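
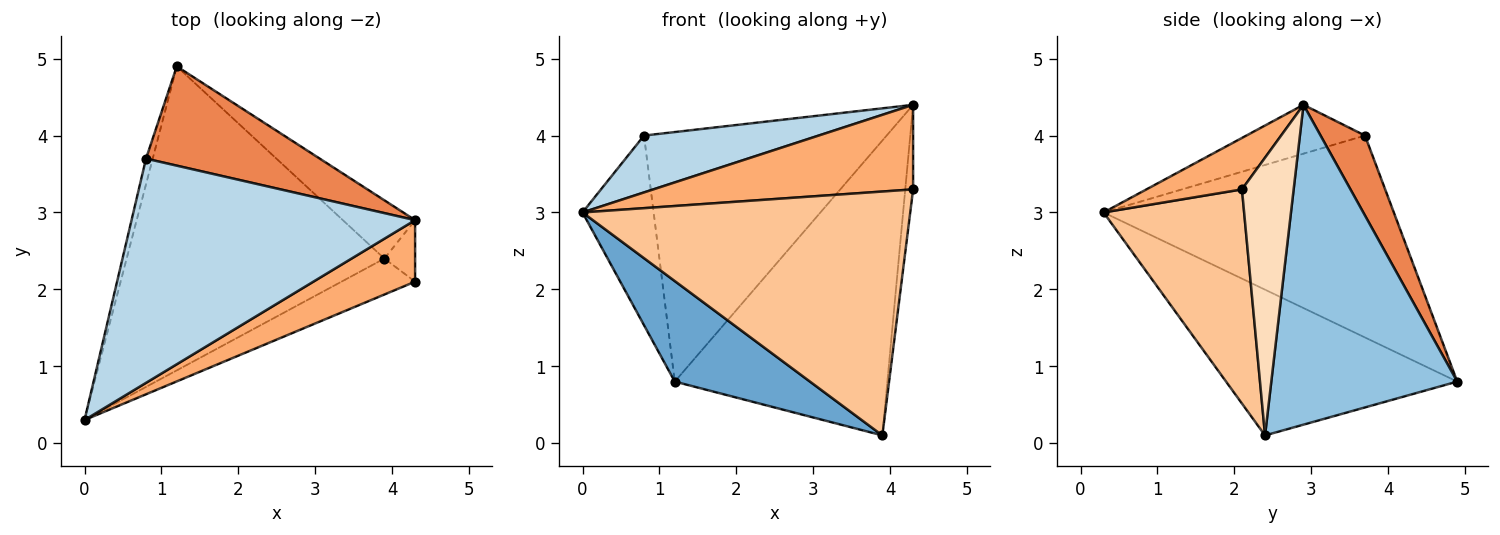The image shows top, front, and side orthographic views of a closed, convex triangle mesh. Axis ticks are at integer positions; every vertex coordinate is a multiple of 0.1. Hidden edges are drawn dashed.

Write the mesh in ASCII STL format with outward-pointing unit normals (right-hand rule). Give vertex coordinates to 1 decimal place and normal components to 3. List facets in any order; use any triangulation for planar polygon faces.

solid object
 facet normal -0.473 -0.277 -0.836
  outer loop
   vertex 3.9 2.4 0.1
   vertex 0.0 0.3 3.0
   vertex 1.2 4.9 0.8
  endloop
 endfacet
 facet normal 0.651 0.745 -0.147
  outer loop
   vertex 3.9 2.4 0.1
   vertex 1.2 4.9 0.8
   vertex 4.3 2.9 4.4
  endloop
 endfacet
 facet normal -0.165 -0.242 0.956
  outer loop
   vertex 0.8 3.7 4.0
   vertex 0.0 0.3 3.0
   vertex 4.3 2.9 4.4
  endloop
 endfacet
 facet normal -0.971 0.238 -0.032
  outer loop
   vertex 0.8 3.7 4.0
   vertex 1.2 4.9 0.8
   vertex 0.0 0.3 3.0
  endloop
 endfacet
 facet normal 0.168 0.916 0.364
  outer loop
   vertex 0.8 3.7 4.0
   vertex 4.3 2.9 4.4
   vertex 1.2 4.9 0.8
  endloop
 endfacet
 facet normal 0.285 -0.775 0.564
  outer loop
   vertex 4.3 2.1 3.3
   vertex 4.3 2.9 4.4
   vertex 0.0 0.3 3.0
  endloop
 endfacet
 facet normal 0.391 -0.911 -0.134
  outer loop
   vertex 4.3 2.1 3.3
   vertex 0.0 0.3 3.0
   vertex 3.9 2.4 0.1
  endloop
 endfacet
 facet normal 0.983 0.150 -0.109
  outer loop
   vertex 4.3 2.1 3.3
   vertex 3.9 2.4 0.1
   vertex 4.3 2.9 4.4
  endloop
 endfacet
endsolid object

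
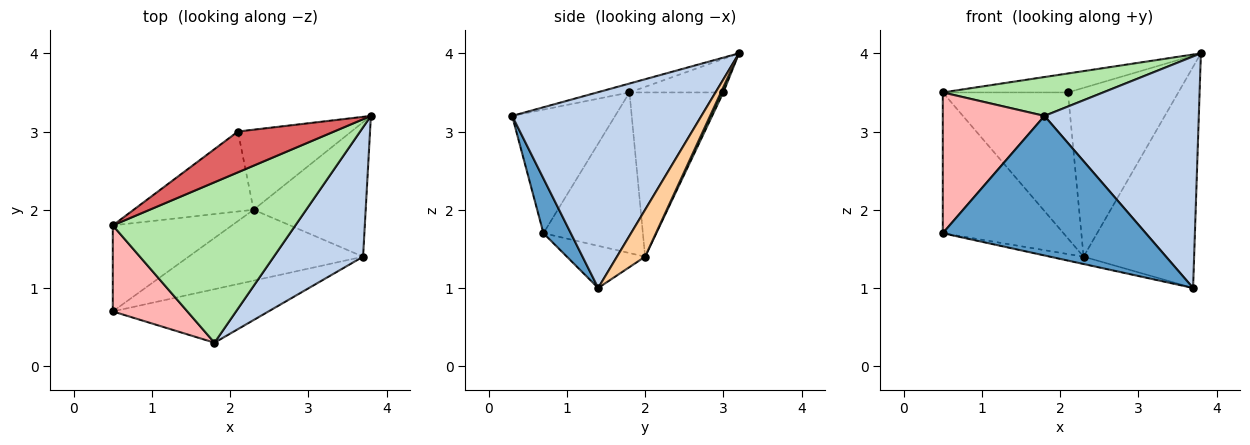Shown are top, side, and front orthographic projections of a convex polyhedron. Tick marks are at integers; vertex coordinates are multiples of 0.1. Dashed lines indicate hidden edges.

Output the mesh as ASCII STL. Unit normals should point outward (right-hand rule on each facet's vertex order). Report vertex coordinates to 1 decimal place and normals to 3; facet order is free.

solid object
 facet normal 0.125 -0.926 -0.355
  outer loop
   vertex 1.8 0.3 3.2
   vertex 0.5 0.7 1.7
   vertex 3.7 1.4 1.0
  endloop
 endfacet
 facet normal 0.731 -0.596 0.333
  outer loop
   vertex 1.8 0.3 3.2
   vertex 3.7 1.4 1.0
   vertex 3.8 3.2 4.0
  endloop
 endfacet
 facet normal -0.233 0.100 -0.967
  outer loop
   vertex 2.3 2.0 1.4
   vertex 3.7 1.4 1.0
   vertex 0.5 0.7 1.7
  endloop
 endfacet
 facet normal 0.213 0.835 -0.508
  outer loop
   vertex 2.3 2.0 1.4
   vertex 3.8 3.2 4.0
   vertex 3.7 1.4 1.0
  endloop
 endfacet
 facet normal 0.020 0.903 -0.428
  outer loop
   vertex 2.1 3.0 3.5
   vertex 3.8 3.2 4.0
   vertex 2.3 2.0 1.4
  endloop
 endfacet
 facet normal -0.047 -0.235 0.971
  outer loop
   vertex 0.5 1.8 3.5
   vertex 1.8 0.3 3.2
   vertex 3.8 3.2 4.0
  endloop
 endfacet
 facet normal -0.302 0.402 0.865
  outer loop
   vertex 0.5 1.8 3.5
   vertex 3.8 3.2 4.0
   vertex 2.1 3.0 3.5
  endloop
 endfacet
 facet normal -0.654 -0.646 0.395
  outer loop
   vertex 0.5 1.8 3.5
   vertex 0.5 0.7 1.7
   vertex 1.8 0.3 3.2
  endloop
 endfacet
 facet normal -0.575 0.698 -0.427
  outer loop
   vertex 0.5 1.8 3.5
   vertex 2.3 2.0 1.4
   vertex 0.5 0.7 1.7
  endloop
 endfacet
 facet normal -0.550 0.733 -0.401
  outer loop
   vertex 0.5 1.8 3.5
   vertex 2.1 3.0 3.5
   vertex 2.3 2.0 1.4
  endloop
 endfacet
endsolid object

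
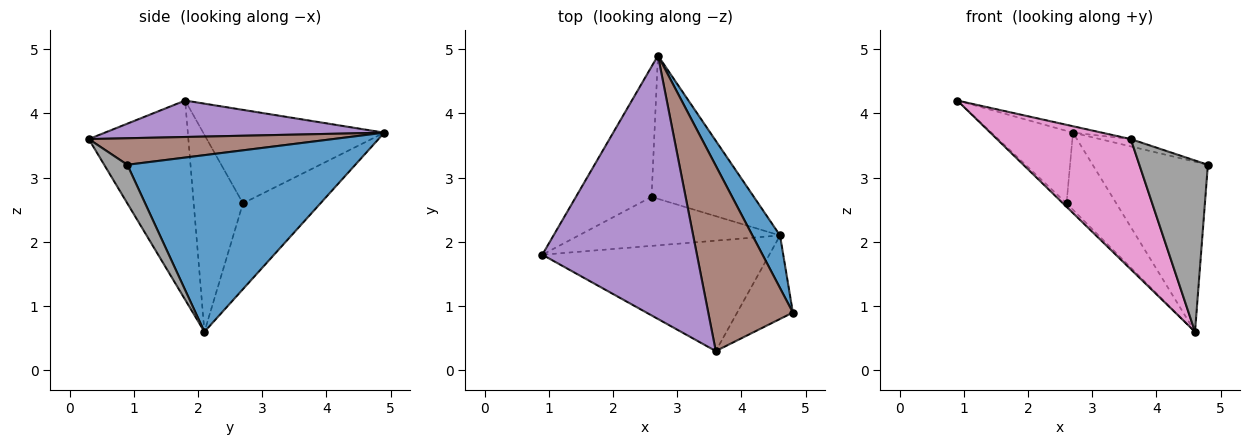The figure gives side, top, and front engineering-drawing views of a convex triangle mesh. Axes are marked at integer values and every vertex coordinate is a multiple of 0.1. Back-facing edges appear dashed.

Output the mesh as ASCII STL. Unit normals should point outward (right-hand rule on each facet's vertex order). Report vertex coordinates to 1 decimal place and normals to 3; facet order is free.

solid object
 facet normal 0.884 0.447 0.138
  outer loop
   vertex 4.6 2.1 0.6
   vertex 2.7 4.9 3.7
   vertex 4.8 0.9 3.2
  endloop
 endfacet
 facet normal -0.734 0.330 -0.594
  outer loop
   vertex 2.6 2.7 2.6
   vertex 0.9 1.8 4.2
   vertex 2.7 4.9 3.7
  endloop
 endfacet
 facet normal -0.699 0.051 -0.714
  outer loop
   vertex 2.6 2.7 2.6
   vertex 4.6 2.1 0.6
   vertex 0.9 1.8 4.2
  endloop
 endfacet
 facet normal -0.594 0.381 -0.708
  outer loop
   vertex 2.6 2.7 2.6
   vertex 2.7 4.9 3.7
   vertex 4.6 2.1 0.6
  endloop
 endfacet
 facet normal 0.229 0.024 0.973
  outer loop
   vertex 3.6 0.3 3.6
   vertex 2.7 4.9 3.7
   vertex 0.9 1.8 4.2
  endloop
 endfacet
 facet normal 0.299 0.038 0.954
  outer loop
   vertex 3.6 0.3 3.6
   vertex 4.8 0.9 3.2
   vertex 2.7 4.9 3.7
  endloop
 endfacet
 facet normal -0.494 -0.663 -0.563
  outer loop
   vertex 3.6 0.3 3.6
   vertex 0.9 1.8 4.2
   vertex 4.6 2.1 0.6
  endloop
 endfacet
 facet normal 0.290 -0.860 -0.419
  outer loop
   vertex 3.6 0.3 3.6
   vertex 4.6 2.1 0.6
   vertex 4.8 0.9 3.2
  endloop
 endfacet
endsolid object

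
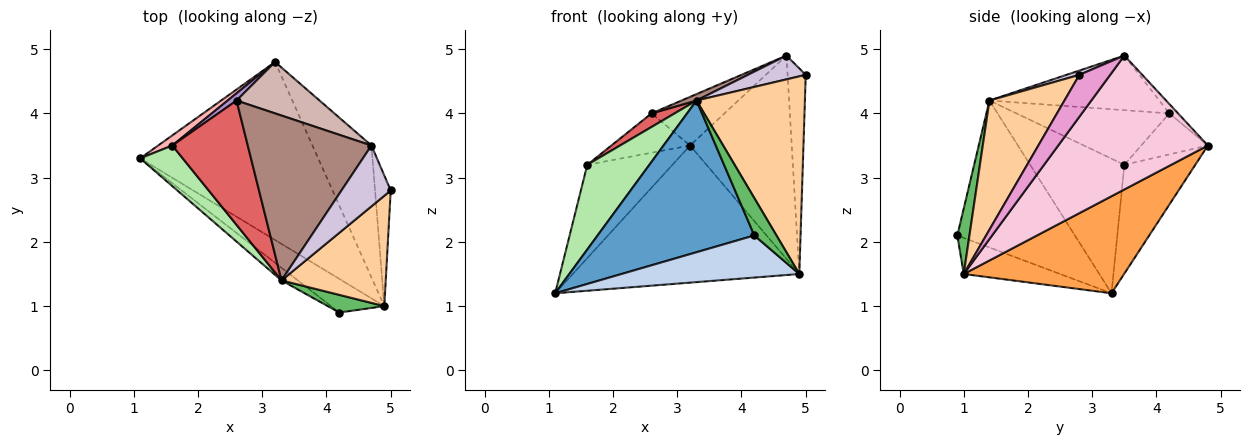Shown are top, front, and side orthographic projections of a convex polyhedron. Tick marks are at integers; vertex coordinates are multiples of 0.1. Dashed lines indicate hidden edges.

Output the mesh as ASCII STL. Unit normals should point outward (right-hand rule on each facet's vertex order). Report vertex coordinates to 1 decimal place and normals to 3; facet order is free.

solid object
 facet normal -0.599 -0.798 -0.067
  outer loop
   vertex 3.3 1.4 4.2
   vertex 1.1 3.3 1.2
   vertex 4.2 0.9 2.1
  endloop
 endfacet
 facet normal -0.390 -0.719 -0.575
  outer loop
   vertex 4.9 1.0 1.5
   vertex 4.2 0.9 2.1
   vertex 1.1 3.3 1.2
  endloop
 endfacet
 facet normal 0.396 0.560 -0.727
  outer loop
   vertex 4.9 1.0 1.5
   vertex 1.1 3.3 1.2
   vertex 3.2 4.8 3.5
  endloop
 endfacet
 facet normal 0.517 -0.747 0.417
  outer loop
   vertex 4.9 1.0 1.5
   vertex 5.0 2.8 4.6
   vertex 3.3 1.4 4.2
  endloop
 endfacet
 facet normal 0.444 -0.810 0.383
  outer loop
   vertex 4.9 1.0 1.5
   vertex 3.3 1.4 4.2
   vertex 4.2 0.9 2.1
  endloop
 endfacet
 facet normal -0.807 -0.532 0.255
  outer loop
   vertex 1.6 3.5 3.2
   vertex 1.1 3.3 1.2
   vertex 3.3 1.4 4.2
  endloop
 endfacet
 facet normal -0.584 -0.088 0.807
  outer loop
   vertex 1.6 3.5 3.2
   vertex 3.3 1.4 4.2
   vertex 2.6 4.2 4.0
  endloop
 endfacet
 facet normal -0.638 0.766 0.083
  outer loop
   vertex 1.6 3.5 3.2
   vertex 3.2 4.8 3.5
   vertex 1.1 3.3 1.2
  endloop
 endfacet
 facet normal -0.640 0.756 0.139
  outer loop
   vertex 1.6 3.5 3.2
   vertex 2.6 4.2 4.0
   vertex 3.2 4.8 3.5
  endloop
 endfacet
 facet normal 0.081 -0.363 0.928
  outer loop
   vertex 4.7 3.5 4.9
   vertex 3.3 1.4 4.2
   vertex 5.0 2.8 4.6
  endloop
 endfacet
 facet normal -0.404 -0.036 0.914
  outer loop
   vertex 4.7 3.5 4.9
   vertex 2.6 4.2 4.0
   vertex 3.3 1.4 4.2
  endloop
 endfacet
 facet normal -0.082 0.685 0.724
  outer loop
   vertex 4.7 3.5 4.9
   vertex 3.2 4.8 3.5
   vertex 2.6 4.2 4.0
  endloop
 endfacet
 facet normal 0.820 0.483 -0.307
  outer loop
   vertex 4.7 3.5 4.9
   vertex 5.0 2.8 4.6
   vertex 4.9 1.0 1.5
  endloop
 endfacet
 facet normal 0.777 0.528 -0.342
  outer loop
   vertex 4.7 3.5 4.9
   vertex 4.9 1.0 1.5
   vertex 3.2 4.8 3.5
  endloop
 endfacet
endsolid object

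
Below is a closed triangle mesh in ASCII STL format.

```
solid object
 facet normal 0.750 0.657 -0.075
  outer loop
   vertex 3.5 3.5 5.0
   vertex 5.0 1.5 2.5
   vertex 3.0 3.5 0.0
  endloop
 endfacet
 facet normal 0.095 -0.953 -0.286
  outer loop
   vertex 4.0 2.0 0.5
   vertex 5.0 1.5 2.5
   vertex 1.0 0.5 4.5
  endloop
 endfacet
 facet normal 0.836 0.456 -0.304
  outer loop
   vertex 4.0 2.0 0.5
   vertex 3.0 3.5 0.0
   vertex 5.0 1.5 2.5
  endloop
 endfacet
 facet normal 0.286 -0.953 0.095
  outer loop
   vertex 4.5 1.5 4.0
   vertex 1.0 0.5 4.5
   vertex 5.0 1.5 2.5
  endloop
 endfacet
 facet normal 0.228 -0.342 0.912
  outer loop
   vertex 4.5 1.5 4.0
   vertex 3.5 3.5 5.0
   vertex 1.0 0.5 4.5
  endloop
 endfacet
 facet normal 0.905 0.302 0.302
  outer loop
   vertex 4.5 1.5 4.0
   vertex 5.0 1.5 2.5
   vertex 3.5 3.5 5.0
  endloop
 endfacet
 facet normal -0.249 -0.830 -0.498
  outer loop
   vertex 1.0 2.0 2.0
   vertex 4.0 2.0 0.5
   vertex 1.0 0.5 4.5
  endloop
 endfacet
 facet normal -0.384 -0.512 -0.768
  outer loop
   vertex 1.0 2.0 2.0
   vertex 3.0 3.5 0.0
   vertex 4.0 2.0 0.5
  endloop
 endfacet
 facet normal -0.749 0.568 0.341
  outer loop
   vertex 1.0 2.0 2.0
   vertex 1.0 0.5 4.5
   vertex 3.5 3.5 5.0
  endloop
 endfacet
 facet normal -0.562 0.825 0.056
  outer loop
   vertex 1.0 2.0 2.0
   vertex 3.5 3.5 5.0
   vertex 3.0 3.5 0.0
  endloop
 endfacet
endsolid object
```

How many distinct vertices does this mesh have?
7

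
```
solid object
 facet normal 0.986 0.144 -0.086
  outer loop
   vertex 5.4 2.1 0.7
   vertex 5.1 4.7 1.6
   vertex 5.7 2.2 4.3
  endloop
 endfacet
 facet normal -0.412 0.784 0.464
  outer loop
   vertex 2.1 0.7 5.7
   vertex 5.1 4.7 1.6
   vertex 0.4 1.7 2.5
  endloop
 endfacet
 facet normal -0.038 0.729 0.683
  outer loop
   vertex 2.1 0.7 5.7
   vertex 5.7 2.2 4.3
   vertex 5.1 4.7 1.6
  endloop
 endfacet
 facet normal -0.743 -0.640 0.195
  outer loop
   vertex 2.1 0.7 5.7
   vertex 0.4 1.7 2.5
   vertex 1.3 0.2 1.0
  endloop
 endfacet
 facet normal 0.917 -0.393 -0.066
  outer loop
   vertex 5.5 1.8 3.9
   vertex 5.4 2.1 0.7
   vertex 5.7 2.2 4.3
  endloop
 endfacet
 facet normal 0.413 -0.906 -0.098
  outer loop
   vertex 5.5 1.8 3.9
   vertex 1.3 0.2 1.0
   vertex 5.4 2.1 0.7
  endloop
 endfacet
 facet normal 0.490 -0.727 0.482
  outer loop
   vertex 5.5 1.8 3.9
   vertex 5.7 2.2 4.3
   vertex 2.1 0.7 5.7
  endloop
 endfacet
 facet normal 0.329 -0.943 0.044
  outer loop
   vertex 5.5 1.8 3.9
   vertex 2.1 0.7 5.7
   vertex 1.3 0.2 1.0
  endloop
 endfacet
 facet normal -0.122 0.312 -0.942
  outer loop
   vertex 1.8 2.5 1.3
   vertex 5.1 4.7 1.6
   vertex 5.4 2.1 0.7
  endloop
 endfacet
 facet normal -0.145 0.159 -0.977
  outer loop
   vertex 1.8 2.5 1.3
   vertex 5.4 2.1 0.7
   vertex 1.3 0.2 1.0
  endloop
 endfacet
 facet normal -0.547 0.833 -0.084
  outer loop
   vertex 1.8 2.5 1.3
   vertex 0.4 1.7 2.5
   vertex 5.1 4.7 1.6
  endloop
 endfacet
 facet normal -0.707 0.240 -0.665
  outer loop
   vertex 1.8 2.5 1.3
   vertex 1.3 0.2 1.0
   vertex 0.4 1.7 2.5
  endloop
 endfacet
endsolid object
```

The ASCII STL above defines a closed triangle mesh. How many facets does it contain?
12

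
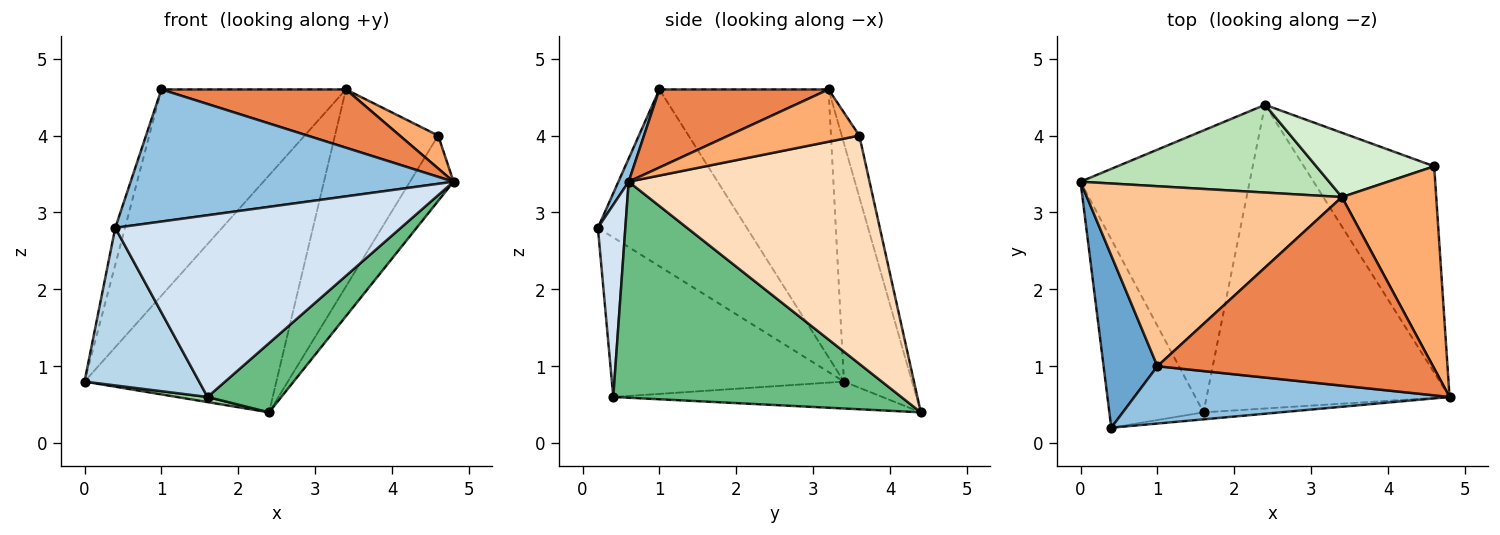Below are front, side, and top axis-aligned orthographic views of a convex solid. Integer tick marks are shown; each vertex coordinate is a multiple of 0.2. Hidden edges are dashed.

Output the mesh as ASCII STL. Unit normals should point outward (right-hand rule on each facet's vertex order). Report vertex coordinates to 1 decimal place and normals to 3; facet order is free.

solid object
 facet normal -0.955 0.062 0.291
  outer loop
   vertex 1.0 1.0 4.6
   vertex 0.0 3.4 0.8
   vertex 0.4 0.2 2.8
  endloop
 endfacet
 facet normal 0.029 -0.917 0.398
  outer loop
   vertex 1.0 1.0 4.6
   vertex 0.4 0.2 2.8
   vertex 4.8 0.6 3.4
  endloop
 endfacet
 facet normal -0.792 -0.391 -0.468
  outer loop
   vertex 1.6 0.4 0.6
   vertex 0.4 0.2 2.8
   vertex 0.0 3.4 0.8
  endloop
 endfacet
 facet normal 0.096 -0.995 -0.038
  outer loop
   vertex 1.6 0.4 0.6
   vertex 4.8 0.6 3.4
   vertex 0.4 0.2 2.8
  endloop
 endfacet
 facet normal 0.261 -0.285 0.922
  outer loop
   vertex 3.4 3.2 4.6
   vertex 1.0 1.0 4.6
   vertex 4.8 0.6 3.4
  endloop
 endfacet
 facet normal 0.480 -0.141 0.866
  outer loop
   vertex 3.4 3.2 4.6
   vertex 4.8 0.6 3.4
   vertex 4.6 3.6 4.0
  endloop
 endfacet
 facet normal -0.568 0.620 0.541
  outer loop
   vertex 3.4 3.2 4.6
   vertex 0.0 3.4 0.8
   vertex 1.0 1.0 4.6
  endloop
 endfacet
 facet normal 0.858 0.155 -0.490
  outer loop
   vertex 2.4 4.4 0.4
   vertex 4.6 3.6 4.0
   vertex 4.8 0.6 3.4
  endloop
 endfacet
 facet normal 0.655 -0.168 -0.737
  outer loop
   vertex 2.4 4.4 0.4
   vertex 4.8 0.6 3.4
   vertex 1.6 0.4 0.6
  endloop
 endfacet
 facet normal -0.157 -0.018 -0.987
  outer loop
   vertex 2.4 4.4 0.4
   vertex 1.6 0.4 0.6
   vertex 0.0 3.4 0.8
  endloop
 endfacet
 facet normal -0.316 0.890 0.329
  outer loop
   vertex 2.4 4.4 0.4
   vertex 0.0 3.4 0.8
   vertex 3.4 3.2 4.6
  endloop
 endfacet
 facet normal -0.160 0.938 0.306
  outer loop
   vertex 2.4 4.4 0.4
   vertex 3.4 3.2 4.6
   vertex 4.6 3.6 4.0
  endloop
 endfacet
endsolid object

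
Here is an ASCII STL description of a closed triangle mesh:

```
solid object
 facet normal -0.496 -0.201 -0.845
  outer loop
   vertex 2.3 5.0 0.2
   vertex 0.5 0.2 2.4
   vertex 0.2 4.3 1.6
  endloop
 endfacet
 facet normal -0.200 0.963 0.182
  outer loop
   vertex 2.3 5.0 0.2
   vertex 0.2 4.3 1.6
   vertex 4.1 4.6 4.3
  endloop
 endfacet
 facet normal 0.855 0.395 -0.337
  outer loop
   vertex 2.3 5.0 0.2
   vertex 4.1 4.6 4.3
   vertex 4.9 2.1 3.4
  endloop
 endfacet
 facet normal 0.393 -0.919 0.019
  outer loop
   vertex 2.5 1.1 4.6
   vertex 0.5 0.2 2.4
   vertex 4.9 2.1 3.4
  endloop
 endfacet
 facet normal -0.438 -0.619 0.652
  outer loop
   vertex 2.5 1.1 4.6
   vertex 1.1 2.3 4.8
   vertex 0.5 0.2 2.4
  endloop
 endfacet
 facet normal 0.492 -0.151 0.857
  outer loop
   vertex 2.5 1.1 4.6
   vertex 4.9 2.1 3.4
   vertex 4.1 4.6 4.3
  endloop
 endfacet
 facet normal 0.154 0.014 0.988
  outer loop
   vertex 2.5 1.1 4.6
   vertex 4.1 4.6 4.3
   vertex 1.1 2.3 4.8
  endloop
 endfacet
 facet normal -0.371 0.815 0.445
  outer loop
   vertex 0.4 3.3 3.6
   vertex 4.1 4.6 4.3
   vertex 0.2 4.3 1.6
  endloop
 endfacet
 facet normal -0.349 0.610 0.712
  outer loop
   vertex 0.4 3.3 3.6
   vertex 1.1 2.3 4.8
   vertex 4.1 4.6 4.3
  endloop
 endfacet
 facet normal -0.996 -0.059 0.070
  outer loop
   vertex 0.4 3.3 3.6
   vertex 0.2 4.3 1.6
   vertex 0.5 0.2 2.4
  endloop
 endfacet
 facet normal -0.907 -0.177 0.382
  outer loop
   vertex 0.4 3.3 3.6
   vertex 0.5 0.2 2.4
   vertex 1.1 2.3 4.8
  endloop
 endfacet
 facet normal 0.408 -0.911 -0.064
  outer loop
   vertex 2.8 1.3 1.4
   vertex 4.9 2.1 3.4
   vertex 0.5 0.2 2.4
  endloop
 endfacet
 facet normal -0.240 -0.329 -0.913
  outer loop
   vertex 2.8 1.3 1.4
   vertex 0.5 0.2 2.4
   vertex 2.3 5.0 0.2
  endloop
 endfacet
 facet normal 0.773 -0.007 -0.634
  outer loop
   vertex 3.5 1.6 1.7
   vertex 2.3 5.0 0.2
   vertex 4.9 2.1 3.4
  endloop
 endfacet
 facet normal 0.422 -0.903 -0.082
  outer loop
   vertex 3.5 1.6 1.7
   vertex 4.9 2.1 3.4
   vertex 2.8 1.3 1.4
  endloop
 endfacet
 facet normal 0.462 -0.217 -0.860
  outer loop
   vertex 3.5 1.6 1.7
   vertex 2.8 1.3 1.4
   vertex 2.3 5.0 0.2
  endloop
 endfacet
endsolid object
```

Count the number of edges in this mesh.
24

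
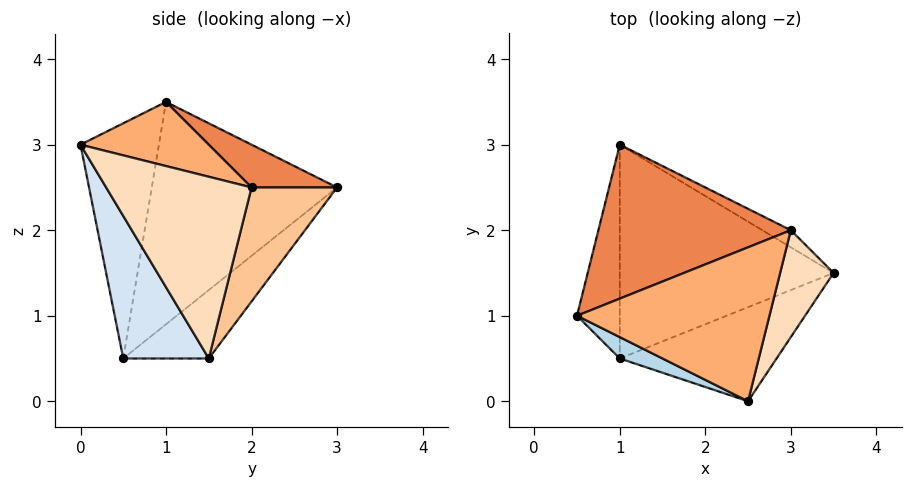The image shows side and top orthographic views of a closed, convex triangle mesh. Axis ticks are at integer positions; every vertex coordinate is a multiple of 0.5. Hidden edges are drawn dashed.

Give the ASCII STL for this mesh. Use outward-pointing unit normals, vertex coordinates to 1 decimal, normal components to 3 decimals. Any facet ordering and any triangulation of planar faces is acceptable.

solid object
 facet normal -0.971 0.149 -0.187
  outer loop
   vertex 1.0 0.5 0.5
   vertex 0.5 1.0 3.5
   vertex 1.0 3.0 2.5
  endloop
 endfacet
 facet normal -0.242 0.606 -0.758
  outer loop
   vertex 1.0 0.5 0.5
   vertex 1.0 3.0 2.5
   vertex 3.5 1.5 0.5
  endloop
 endfacet
 facet normal -0.430 -0.899 0.078
  outer loop
   vertex 1.0 0.5 0.5
   vertex 2.5 0.0 3.0
   vertex 0.5 1.0 3.5
  endloop
 endfacet
 facet normal 0.344 -0.860 -0.378
  outer loop
   vertex 1.0 0.5 0.5
   vertex 3.5 1.5 0.5
   vertex 2.5 0.0 3.0
  endloop
 endfacet
 facet normal 0.199 0.398 0.896
  outer loop
   vertex 3.0 2.0 2.5
   vertex 1.0 3.0 2.5
   vertex 0.5 1.0 3.5
  endloop
 endfacet
 facet normal 0.312 0.156 0.937
  outer loop
   vertex 3.0 2.0 2.5
   vertex 0.5 1.0 3.5
   vertex 2.5 0.0 3.0
  endloop
 endfacet
 facet normal 0.444 0.889 -0.111
  outer loop
   vertex 3.0 2.0 2.5
   vertex 3.5 1.5 0.5
   vertex 1.0 3.0 2.5
  endloop
 endfacet
 facet normal 0.946 -0.167 0.278
  outer loop
   vertex 3.0 2.0 2.5
   vertex 2.5 0.0 3.0
   vertex 3.5 1.5 0.5
  endloop
 endfacet
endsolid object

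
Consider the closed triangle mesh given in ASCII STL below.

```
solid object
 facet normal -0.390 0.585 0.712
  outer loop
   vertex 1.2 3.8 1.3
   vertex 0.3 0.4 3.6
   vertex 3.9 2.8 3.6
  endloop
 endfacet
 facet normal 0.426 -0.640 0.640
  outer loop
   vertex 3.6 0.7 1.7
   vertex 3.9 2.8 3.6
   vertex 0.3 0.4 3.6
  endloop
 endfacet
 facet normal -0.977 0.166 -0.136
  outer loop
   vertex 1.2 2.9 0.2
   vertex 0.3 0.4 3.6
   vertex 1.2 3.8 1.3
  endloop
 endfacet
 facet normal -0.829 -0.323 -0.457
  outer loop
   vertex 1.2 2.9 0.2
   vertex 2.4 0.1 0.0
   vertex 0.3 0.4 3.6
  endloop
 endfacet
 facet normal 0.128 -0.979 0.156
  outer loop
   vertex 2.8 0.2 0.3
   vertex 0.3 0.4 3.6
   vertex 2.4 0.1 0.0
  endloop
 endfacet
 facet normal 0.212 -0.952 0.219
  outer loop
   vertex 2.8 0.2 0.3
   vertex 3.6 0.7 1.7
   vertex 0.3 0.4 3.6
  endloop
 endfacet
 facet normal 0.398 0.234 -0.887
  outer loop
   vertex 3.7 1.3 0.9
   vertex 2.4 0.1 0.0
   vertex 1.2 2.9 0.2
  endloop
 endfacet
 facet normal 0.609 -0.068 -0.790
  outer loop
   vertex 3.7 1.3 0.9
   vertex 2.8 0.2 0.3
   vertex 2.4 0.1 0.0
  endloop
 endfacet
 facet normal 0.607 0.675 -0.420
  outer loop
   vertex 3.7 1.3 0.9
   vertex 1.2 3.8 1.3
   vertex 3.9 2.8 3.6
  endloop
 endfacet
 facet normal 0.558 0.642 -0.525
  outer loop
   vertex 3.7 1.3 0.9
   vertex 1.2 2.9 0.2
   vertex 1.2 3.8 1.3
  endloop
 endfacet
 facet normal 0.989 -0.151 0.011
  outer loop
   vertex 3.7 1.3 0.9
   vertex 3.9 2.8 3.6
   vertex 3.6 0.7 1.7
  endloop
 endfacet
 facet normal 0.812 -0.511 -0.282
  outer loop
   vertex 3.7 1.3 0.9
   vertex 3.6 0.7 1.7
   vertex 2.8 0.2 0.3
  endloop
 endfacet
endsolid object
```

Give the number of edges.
18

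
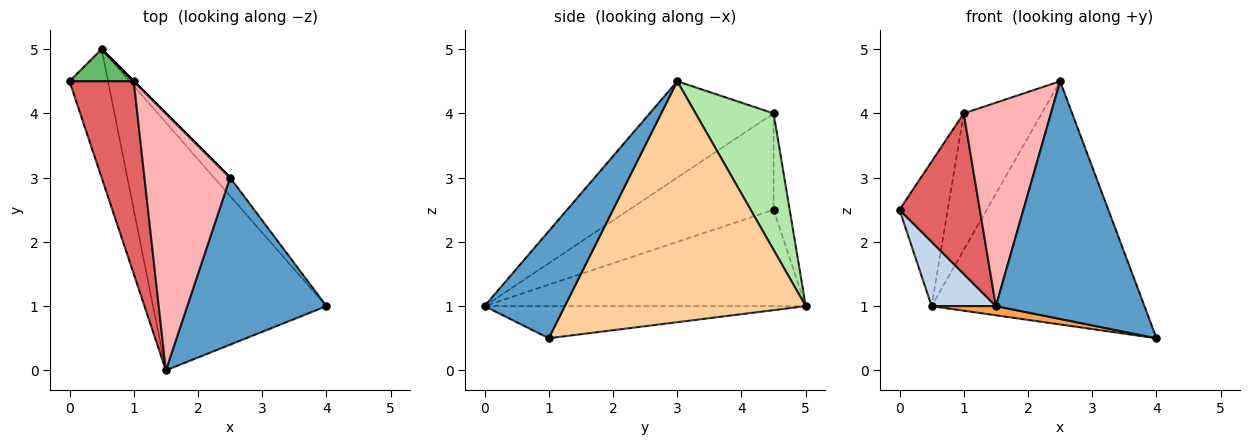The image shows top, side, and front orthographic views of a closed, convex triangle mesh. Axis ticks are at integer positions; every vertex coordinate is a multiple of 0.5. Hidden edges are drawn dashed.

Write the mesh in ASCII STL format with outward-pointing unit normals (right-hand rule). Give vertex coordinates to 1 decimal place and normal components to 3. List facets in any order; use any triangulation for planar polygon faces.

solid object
 facet normal 0.404 -0.748 0.526
  outer loop
   vertex 2.5 3.0 4.5
   vertex 1.5 0.0 1.0
   vertex 4.0 1.0 0.5
  endloop
 endfacet
 facet normal -0.913 -0.183 -0.365
  outer loop
   vertex 0.5 5.0 1.0
   vertex 1.5 0.0 1.0
   vertex 0.0 4.5 2.5
  endloop
 endfacet
 facet normal -0.182 -0.036 -0.983
  outer loop
   vertex 0.5 5.0 1.0
   vertex 4.0 1.0 0.5
   vertex 1.5 0.0 1.0
  endloop
 endfacet
 facet normal 0.749 0.661 -0.050
  outer loop
   vertex 0.5 5.0 1.0
   vertex 2.5 3.0 4.5
   vertex 4.0 1.0 0.5
  endloop
 endfacet
 facet normal -0.309 0.928 0.206
  outer loop
   vertex 1.0 4.5 4.0
   vertex 0.5 5.0 1.0
   vertex 0.0 4.5 2.5
  endloop
 endfacet
 facet normal 0.707 0.707 0.000
  outer loop
   vertex 1.0 4.5 4.0
   vertex 2.5 3.0 4.5
   vertex 0.5 5.0 1.0
  endloop
 endfacet
 facet normal -0.755 -0.420 0.504
  outer loop
   vertex 1.0 4.5 4.0
   vertex 0.0 4.5 2.5
   vertex 1.5 0.0 1.0
  endloop
 endfacet
 facet normal -0.661 -0.465 0.588
  outer loop
   vertex 1.0 4.5 4.0
   vertex 1.5 0.0 1.0
   vertex 2.5 3.0 4.5
  endloop
 endfacet
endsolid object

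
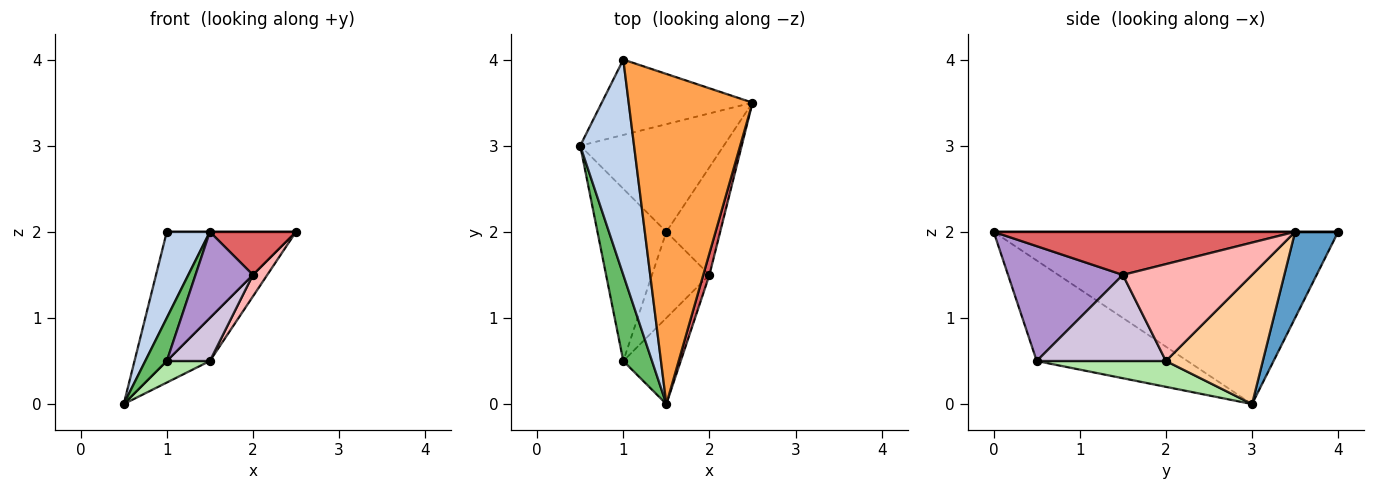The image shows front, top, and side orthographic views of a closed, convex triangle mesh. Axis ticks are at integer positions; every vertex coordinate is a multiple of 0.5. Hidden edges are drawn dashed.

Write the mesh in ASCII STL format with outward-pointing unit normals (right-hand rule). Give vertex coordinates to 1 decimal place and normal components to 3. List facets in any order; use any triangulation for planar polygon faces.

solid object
 facet normal 0.277 0.830 -0.484
  outer loop
   vertex 1.0 4.0 2.0
   vertex 2.5 3.5 2.0
   vertex 0.5 3.0 0.0
  endloop
 endfacet
 facet normal -0.948 -0.118 0.296
  outer loop
   vertex 1.0 4.0 2.0
   vertex 0.5 3.0 0.0
   vertex 1.5 0.0 2.0
  endloop
 endfacet
 facet normal 0.000 0.000 1.000
  outer loop
   vertex 1.0 4.0 2.0
   vertex 1.5 0.0 2.0
   vertex 2.5 3.5 2.0
  endloop
 endfacet
 facet normal 0.641 0.285 -0.712
  outer loop
   vertex 1.5 2.0 0.5
   vertex 0.5 3.0 0.0
   vertex 2.5 3.5 2.0
  endloop
 endfacet
 facet normal -0.953 -0.136 0.272
  outer loop
   vertex 1.0 0.5 0.5
   vertex 1.5 0.0 2.0
   vertex 0.5 3.0 0.0
  endloop
 endfacet
 facet normal 0.349 -0.116 -0.930
  outer loop
   vertex 1.0 0.5 0.5
   vertex 0.5 3.0 0.0
   vertex 1.5 2.0 0.5
  endloop
 endfacet
 facet normal 0.953 -0.272 0.136
  outer loop
   vertex 2.0 1.5 1.5
   vertex 2.5 3.5 2.0
   vertex 1.5 0.0 2.0
  endloop
 endfacet
 facet normal 0.870 -0.097 -0.483
  outer loop
   vertex 2.0 1.5 1.5
   vertex 1.5 2.0 0.5
   vertex 2.5 3.5 2.0
  endloop
 endfacet
 facet normal 0.816 -0.408 -0.408
  outer loop
   vertex 2.0 1.5 1.5
   vertex 1.5 0.0 2.0
   vertex 1.0 0.5 0.5
  endloop
 endfacet
 facet normal 0.802 -0.267 -0.535
  outer loop
   vertex 2.0 1.5 1.5
   vertex 1.0 0.5 0.5
   vertex 1.5 2.0 0.5
  endloop
 endfacet
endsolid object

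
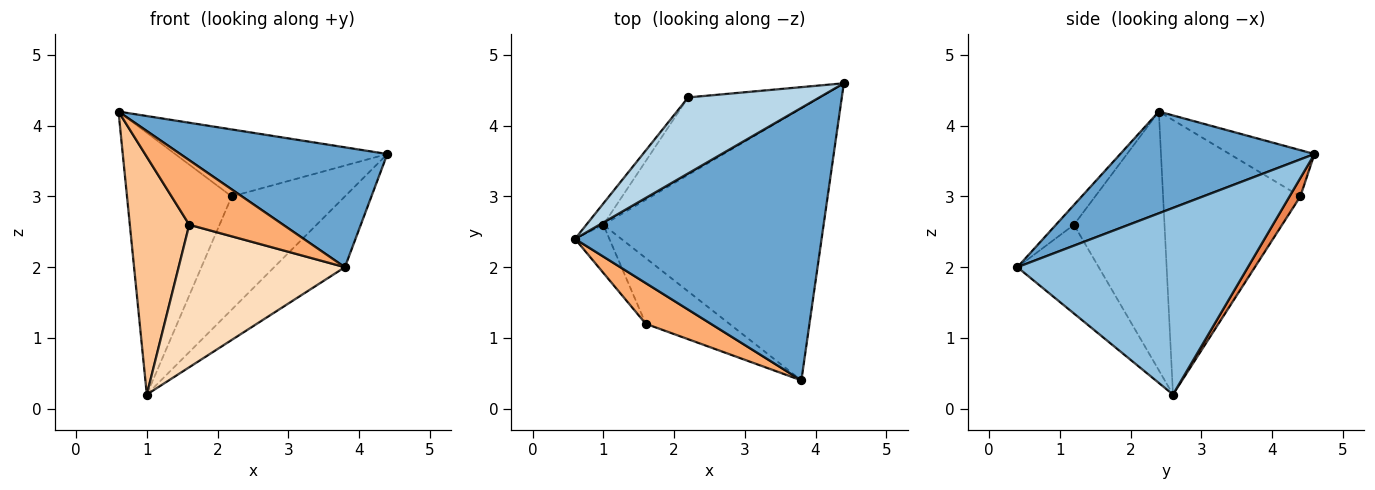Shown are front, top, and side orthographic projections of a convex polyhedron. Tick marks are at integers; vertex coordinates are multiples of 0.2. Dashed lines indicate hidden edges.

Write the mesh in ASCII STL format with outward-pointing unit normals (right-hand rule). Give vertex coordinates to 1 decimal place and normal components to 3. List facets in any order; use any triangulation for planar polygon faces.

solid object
 facet normal 0.353 -0.377 0.856
  outer loop
   vertex 3.8 0.4 2.0
   vertex 4.4 4.6 3.6
   vertex 0.6 2.4 4.2
  endloop
 endfacet
 facet normal 0.634 0.195 -0.748
  outer loop
   vertex 1.0 2.6 0.2
   vertex 4.4 4.6 3.6
   vertex 3.8 0.4 2.0
  endloop
 endfacet
 facet normal -0.256 0.640 0.725
  outer loop
   vertex 2.2 4.4 3.0
   vertex 0.6 2.4 4.2
   vertex 4.4 4.6 3.6
  endloop
 endfacet
 facet normal -0.794 0.606 -0.049
  outer loop
   vertex 2.2 4.4 3.0
   vertex 1.0 2.6 0.2
   vertex 0.6 2.4 4.2
  endloop
 endfacet
 facet normal 0.079 0.823 -0.563
  outer loop
   vertex 2.2 4.4 3.0
   vertex 4.4 4.6 3.6
   vertex 1.0 2.6 0.2
  endloop
 endfacet
 facet normal -0.160 -0.835 0.526
  outer loop
   vertex 1.6 1.2 2.6
   vertex 3.8 0.4 2.0
   vertex 0.6 2.4 4.2
  endloop
 endfacet
 facet normal -0.831 -0.545 -0.110
  outer loop
   vertex 1.6 1.2 2.6
   vertex 0.6 2.4 4.2
   vertex 1.0 2.6 0.2
  endloop
 endfacet
 facet normal -0.406 -0.830 -0.383
  outer loop
   vertex 1.6 1.2 2.6
   vertex 1.0 2.6 0.2
   vertex 3.8 0.4 2.0
  endloop
 endfacet
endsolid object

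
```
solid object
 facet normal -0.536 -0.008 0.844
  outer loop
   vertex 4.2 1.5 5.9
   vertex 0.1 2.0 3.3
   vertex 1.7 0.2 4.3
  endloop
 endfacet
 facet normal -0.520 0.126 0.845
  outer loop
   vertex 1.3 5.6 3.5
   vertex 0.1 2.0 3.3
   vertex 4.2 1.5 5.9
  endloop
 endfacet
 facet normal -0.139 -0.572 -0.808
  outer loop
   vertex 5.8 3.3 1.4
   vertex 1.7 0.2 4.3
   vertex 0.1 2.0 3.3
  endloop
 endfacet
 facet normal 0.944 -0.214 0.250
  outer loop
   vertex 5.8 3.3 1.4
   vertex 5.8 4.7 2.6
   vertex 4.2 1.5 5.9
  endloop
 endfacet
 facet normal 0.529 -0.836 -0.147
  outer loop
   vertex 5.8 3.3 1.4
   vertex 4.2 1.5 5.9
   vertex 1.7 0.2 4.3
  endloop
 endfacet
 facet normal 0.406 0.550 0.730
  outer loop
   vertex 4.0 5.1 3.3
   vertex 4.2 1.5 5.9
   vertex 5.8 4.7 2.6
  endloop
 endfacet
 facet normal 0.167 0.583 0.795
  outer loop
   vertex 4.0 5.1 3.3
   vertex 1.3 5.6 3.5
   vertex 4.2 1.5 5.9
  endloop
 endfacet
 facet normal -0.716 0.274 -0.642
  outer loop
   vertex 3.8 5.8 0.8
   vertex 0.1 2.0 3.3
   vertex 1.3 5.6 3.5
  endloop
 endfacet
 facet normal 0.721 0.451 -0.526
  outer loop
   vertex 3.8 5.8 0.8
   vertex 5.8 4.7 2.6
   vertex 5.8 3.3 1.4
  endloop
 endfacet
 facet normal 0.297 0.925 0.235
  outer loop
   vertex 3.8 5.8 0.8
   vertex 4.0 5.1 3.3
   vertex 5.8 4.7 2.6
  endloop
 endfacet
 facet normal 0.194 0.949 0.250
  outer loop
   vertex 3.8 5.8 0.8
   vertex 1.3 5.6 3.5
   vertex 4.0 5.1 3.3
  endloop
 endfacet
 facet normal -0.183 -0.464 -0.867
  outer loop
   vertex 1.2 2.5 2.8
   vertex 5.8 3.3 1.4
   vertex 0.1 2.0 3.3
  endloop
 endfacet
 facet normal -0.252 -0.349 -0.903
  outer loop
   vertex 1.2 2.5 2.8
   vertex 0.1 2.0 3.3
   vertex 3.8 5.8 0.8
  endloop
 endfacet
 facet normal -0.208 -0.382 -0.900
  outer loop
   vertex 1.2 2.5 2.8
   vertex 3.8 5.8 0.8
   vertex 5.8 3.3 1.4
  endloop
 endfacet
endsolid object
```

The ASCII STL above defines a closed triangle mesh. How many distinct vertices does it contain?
9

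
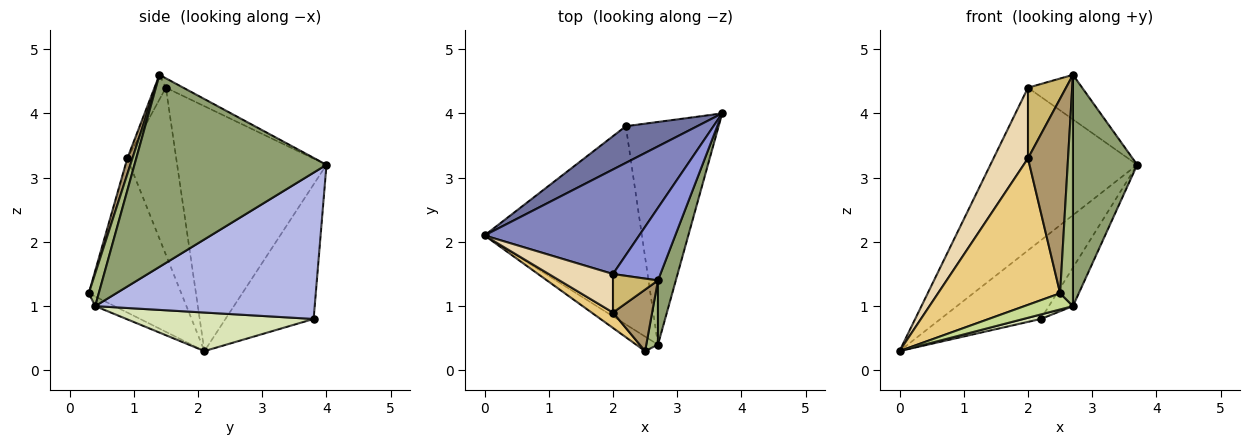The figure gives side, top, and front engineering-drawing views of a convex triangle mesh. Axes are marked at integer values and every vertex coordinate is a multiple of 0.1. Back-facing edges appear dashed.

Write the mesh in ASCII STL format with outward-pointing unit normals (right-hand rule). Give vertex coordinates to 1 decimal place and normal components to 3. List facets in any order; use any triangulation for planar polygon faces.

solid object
 facet normal -0.623 0.709 0.330
  outer loop
   vertex 2.2 3.8 0.8
   vertex 0.0 2.1 0.3
   vertex 3.7 4.0 3.2
  endloop
 endfacet
 facet normal -0.650 0.639 0.411
  outer loop
   vertex 2.0 1.5 4.4
   vertex 3.7 4.0 3.2
   vertex 0.0 2.1 0.3
  endloop
 endfacet
 facet normal -0.166 0.516 0.840
  outer loop
   vertex 2.0 1.5 4.4
   vertex 2.7 1.4 4.6
   vertex 3.7 4.0 3.2
  endloop
 endfacet
 facet normal 0.841 0.092 -0.533
  outer loop
   vertex 2.7 0.4 1.0
   vertex 2.2 3.8 0.8
   vertex 3.7 4.0 3.2
  endloop
 endfacet
 facet normal 0.945 -0.316 0.088
  outer loop
   vertex 2.7 0.4 1.0
   vertex 3.7 4.0 3.2
   vertex 2.7 1.4 4.6
  endloop
 endfacet
 facet normal 0.600 -0.771 0.214
  outer loop
   vertex 2.7 0.4 1.0
   vertex 2.7 1.4 4.6
   vertex 2.5 0.3 1.2
  endloop
 endfacet
 facet normal -0.283 -0.714 -0.640
  outer loop
   vertex 2.7 0.4 1.0
   vertex 2.5 0.3 1.2
   vertex 0.0 2.1 0.3
  endloop
 endfacet
 facet normal 0.238 -0.022 -0.971
  outer loop
   vertex 2.7 0.4 1.0
   vertex 0.0 2.1 0.3
   vertex 2.2 3.8 0.8
  endloop
 endfacet
 facet normal 0.121 -0.947 0.299
  outer loop
   vertex 2.0 0.9 3.3
   vertex 2.5 0.3 1.2
   vertex 2.7 1.4 4.6
  endloop
 endfacet
 facet normal -0.254 -0.849 0.463
  outer loop
   vertex 2.0 0.9 3.3
   vertex 2.7 1.4 4.6
   vertex 2.0 1.5 4.4
  endloop
 endfacet
 facet normal -0.602 -0.794 0.084
  outer loop
   vertex 2.0 0.9 3.3
   vertex 0.0 2.1 0.3
   vertex 2.5 0.3 1.2
  endloop
 endfacet
 facet normal -0.780 -0.550 0.300
  outer loop
   vertex 2.0 0.9 3.3
   vertex 2.0 1.5 4.4
   vertex 0.0 2.1 0.3
  endloop
 endfacet
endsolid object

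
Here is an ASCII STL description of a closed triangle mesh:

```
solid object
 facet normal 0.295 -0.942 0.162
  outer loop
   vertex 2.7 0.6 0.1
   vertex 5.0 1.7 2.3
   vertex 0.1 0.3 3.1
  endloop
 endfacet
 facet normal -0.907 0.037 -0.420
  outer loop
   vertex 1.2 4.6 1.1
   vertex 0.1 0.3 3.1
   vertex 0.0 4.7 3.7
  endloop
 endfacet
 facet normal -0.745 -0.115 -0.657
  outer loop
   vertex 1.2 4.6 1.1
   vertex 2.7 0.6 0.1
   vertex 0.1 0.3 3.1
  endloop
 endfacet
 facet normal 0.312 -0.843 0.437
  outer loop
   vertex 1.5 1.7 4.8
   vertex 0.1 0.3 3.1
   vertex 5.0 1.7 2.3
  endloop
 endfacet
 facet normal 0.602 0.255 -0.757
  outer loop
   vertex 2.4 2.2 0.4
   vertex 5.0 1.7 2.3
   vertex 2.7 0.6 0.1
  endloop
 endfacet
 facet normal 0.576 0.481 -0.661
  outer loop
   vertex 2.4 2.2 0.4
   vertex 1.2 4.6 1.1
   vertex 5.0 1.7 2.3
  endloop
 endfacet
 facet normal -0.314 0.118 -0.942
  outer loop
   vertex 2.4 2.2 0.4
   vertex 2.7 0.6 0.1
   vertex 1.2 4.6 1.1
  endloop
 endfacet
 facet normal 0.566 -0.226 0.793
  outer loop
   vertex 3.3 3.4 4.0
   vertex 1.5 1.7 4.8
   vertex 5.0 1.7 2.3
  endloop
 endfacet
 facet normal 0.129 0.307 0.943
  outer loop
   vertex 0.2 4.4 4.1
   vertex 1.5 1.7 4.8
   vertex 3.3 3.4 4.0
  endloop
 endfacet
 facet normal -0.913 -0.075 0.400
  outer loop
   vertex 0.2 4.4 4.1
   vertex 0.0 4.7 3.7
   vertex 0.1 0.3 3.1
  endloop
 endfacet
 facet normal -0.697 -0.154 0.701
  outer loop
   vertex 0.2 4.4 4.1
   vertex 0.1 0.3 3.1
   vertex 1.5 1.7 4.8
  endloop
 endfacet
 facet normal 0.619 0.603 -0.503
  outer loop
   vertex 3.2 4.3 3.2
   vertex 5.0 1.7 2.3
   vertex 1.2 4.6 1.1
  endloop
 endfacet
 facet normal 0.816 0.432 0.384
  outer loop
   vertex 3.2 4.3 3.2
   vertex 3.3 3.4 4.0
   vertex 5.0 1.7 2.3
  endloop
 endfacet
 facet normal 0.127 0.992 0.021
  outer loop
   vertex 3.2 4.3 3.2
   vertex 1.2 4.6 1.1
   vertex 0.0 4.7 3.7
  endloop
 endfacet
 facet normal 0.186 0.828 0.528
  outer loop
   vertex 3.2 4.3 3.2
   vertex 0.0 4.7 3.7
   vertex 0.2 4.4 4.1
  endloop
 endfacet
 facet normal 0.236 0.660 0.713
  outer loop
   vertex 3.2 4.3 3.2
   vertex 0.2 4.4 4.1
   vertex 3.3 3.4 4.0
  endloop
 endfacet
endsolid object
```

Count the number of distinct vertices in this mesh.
10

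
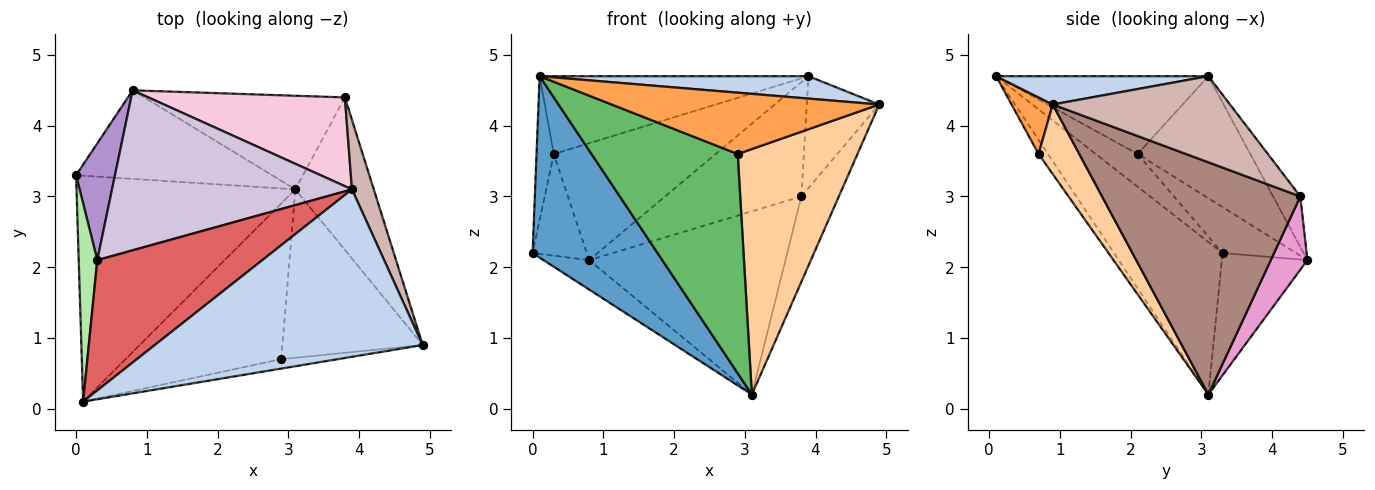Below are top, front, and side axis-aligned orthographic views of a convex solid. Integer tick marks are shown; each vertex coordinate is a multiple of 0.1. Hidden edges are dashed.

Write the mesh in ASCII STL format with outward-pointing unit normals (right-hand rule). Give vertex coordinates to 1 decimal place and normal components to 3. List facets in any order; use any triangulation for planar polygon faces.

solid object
 facet normal -0.477 -0.550 -0.685
  outer loop
   vertex 3.1 3.1 0.2
   vertex 0.1 0.1 4.7
   vertex 0.0 3.3 2.2
  endloop
 endfacet
 facet normal 0.104 -0.132 0.986
  outer loop
   vertex 3.9 3.1 4.7
   vertex 0.1 0.1 4.7
   vertex 4.9 0.9 4.3
  endloop
 endfacet
 facet normal 0.150 -0.977 -0.150
  outer loop
   vertex 2.9 0.7 3.6
   vertex 4.9 0.9 4.3
   vertex 0.1 0.1 4.7
  endloop
 endfacet
 facet normal 0.270 -0.794 -0.545
  outer loop
   vertex 2.9 0.7 3.6
   vertex 3.1 3.1 0.2
   vertex 4.9 0.9 4.3
  endloop
 endfacet
 facet normal -0.053 -0.814 -0.578
  outer loop
   vertex 2.9 0.7 3.6
   vertex 0.1 0.1 4.7
   vertex 3.1 3.1 0.2
  endloop
 endfacet
 facet normal -0.819 0.337 0.465
  outer loop
   vertex 0.3 2.1 3.6
   vertex 0.0 3.3 2.2
   vertex 0.1 0.1 4.7
  endloop
 endfacet
 facet normal -0.375 0.475 0.796
  outer loop
   vertex 0.3 2.1 3.6
   vertex 0.1 0.1 4.7
   vertex 3.9 3.1 4.7
  endloop
 endfacet
 facet normal -0.509 0.272 -0.817
  outer loop
   vertex 0.8 4.5 2.1
   vertex 3.1 3.1 0.2
   vertex 0.0 3.3 2.2
  endloop
 endfacet
 facet normal -0.665 0.490 0.563
  outer loop
   vertex 0.8 4.5 2.1
   vertex 0.0 3.3 2.2
   vertex 0.3 2.1 3.6
  endloop
 endfacet
 facet normal -0.380 0.546 0.747
  outer loop
   vertex 0.8 4.5 2.1
   vertex 0.3 2.1 3.6
   vertex 3.9 3.1 4.7
  endloop
 endfacet
 facet normal 0.933 0.176 -0.315
  outer loop
   vertex 3.8 4.4 3.0
   vertex 4.9 0.9 4.3
   vertex 3.1 3.1 0.2
  endloop
 endfacet
 facet normal 0.901 0.368 0.228
  outer loop
   vertex 3.8 4.4 3.0
   vertex 3.9 3.1 4.7
   vertex 4.9 0.9 4.3
  endloop
 endfacet
 facet normal 0.164 0.878 -0.449
  outer loop
   vertex 3.8 4.4 3.0
   vertex 3.1 3.1 0.2
   vertex 0.8 4.5 2.1
  endloop
 endfacet
 facet normal -0.156 0.780 0.606
  outer loop
   vertex 3.8 4.4 3.0
   vertex 0.8 4.5 2.1
   vertex 3.9 3.1 4.7
  endloop
 endfacet
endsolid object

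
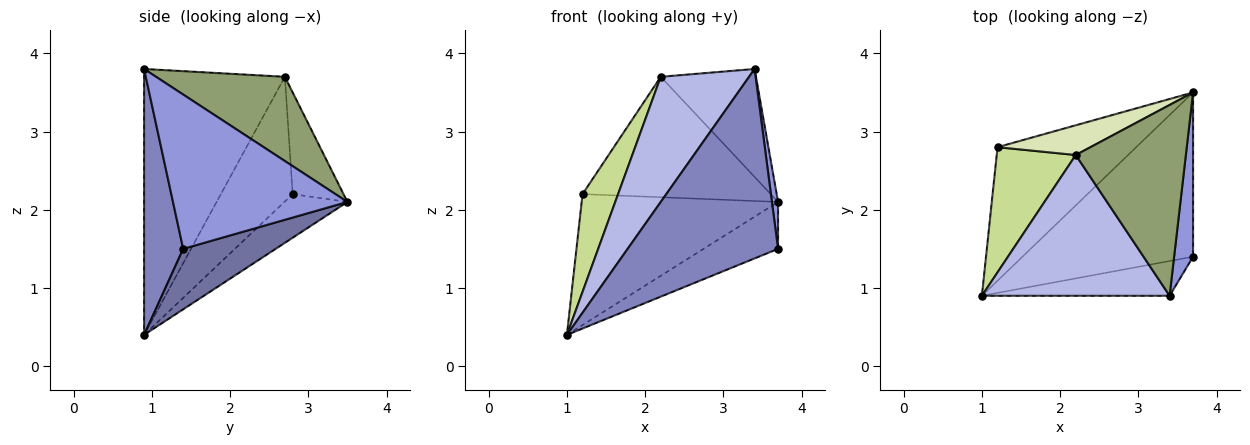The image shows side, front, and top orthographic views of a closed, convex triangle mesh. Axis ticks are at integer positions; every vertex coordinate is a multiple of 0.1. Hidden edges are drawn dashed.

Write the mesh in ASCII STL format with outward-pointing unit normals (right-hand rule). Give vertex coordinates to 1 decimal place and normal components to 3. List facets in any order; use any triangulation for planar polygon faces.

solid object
 facet normal 0.323 0.260 -0.910
  outer loop
   vertex 3.7 3.5 2.1
   vertex 3.7 1.4 1.5
   vertex 1.0 0.9 0.4
  endloop
 endfacet
 facet normal 0.248 -0.953 -0.175
  outer loop
   vertex 3.4 0.9 3.8
   vertex 1.0 0.9 0.4
   vertex 3.7 1.4 1.5
  endloop
 endfacet
 facet normal 0.992 -0.035 0.122
  outer loop
   vertex 3.4 0.9 3.8
   vertex 3.7 1.4 1.5
   vertex 3.7 3.5 2.1
  endloop
 endfacet
 facet normal -0.727 -0.456 0.513
  outer loop
   vertex 2.2 2.7 3.7
   vertex 1.0 0.9 0.4
   vertex 3.4 0.9 3.8
  endloop
 endfacet
 facet normal 0.554 0.410 0.724
  outer loop
   vertex 2.2 2.7 3.7
   vertex 3.4 0.9 3.8
   vertex 3.7 3.5 2.1
  endloop
 endfacet
 facet normal -0.219 0.683 -0.697
  outer loop
   vertex 1.2 2.8 2.2
   vertex 3.7 3.5 2.1
   vertex 1.0 0.9 0.4
  endloop
 endfacet
 facet normal -0.779 -0.386 0.494
  outer loop
   vertex 1.2 2.8 2.2
   vertex 1.0 0.9 0.4
   vertex 2.2 2.7 3.7
  endloop
 endfacet
 facet normal -0.254 0.939 0.232
  outer loop
   vertex 1.2 2.8 2.2
   vertex 2.2 2.7 3.7
   vertex 3.7 3.5 2.1
  endloop
 endfacet
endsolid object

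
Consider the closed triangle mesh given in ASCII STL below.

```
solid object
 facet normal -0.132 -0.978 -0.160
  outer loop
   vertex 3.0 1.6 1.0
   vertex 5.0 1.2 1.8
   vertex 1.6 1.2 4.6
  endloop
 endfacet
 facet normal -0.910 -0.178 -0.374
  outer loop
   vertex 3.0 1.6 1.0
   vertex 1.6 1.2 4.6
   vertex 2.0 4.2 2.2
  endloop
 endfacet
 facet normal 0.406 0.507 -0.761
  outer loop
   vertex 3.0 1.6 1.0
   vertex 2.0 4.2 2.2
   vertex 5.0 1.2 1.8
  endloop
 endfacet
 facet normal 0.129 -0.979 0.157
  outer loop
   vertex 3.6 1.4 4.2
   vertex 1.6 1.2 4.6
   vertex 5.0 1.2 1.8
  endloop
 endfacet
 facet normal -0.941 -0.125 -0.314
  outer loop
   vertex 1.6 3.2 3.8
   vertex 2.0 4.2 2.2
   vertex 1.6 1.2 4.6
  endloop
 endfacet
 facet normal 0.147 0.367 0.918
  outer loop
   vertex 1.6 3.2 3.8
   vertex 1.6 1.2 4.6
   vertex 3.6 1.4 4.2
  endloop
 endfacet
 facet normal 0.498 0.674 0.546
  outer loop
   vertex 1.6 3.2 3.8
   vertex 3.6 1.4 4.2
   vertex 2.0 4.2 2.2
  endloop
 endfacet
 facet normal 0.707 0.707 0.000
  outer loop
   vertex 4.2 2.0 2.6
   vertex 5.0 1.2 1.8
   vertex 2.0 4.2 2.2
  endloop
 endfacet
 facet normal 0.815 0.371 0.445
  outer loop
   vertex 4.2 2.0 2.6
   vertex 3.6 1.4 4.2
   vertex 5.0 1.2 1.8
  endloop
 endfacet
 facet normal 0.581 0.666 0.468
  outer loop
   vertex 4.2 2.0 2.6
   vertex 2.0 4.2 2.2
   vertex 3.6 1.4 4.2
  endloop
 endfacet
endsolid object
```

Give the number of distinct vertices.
7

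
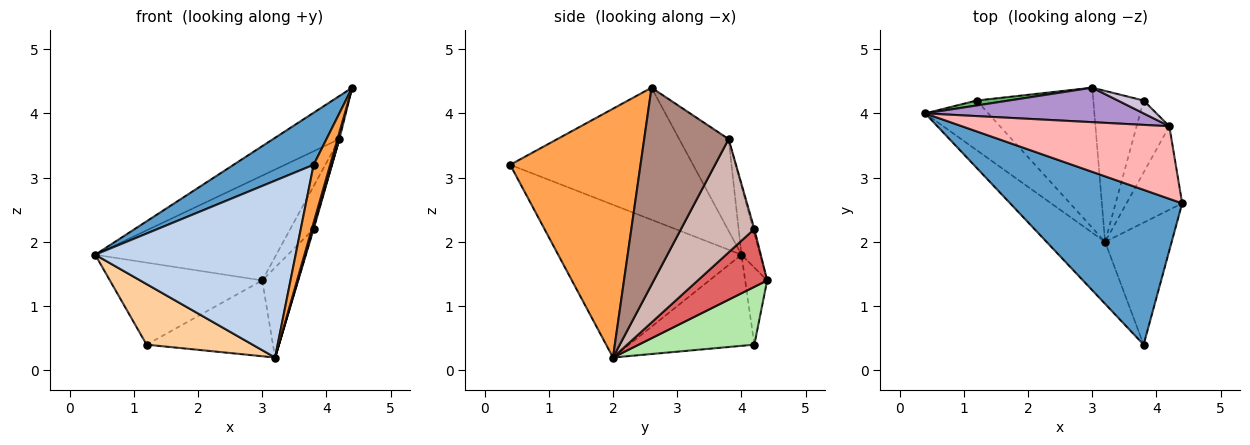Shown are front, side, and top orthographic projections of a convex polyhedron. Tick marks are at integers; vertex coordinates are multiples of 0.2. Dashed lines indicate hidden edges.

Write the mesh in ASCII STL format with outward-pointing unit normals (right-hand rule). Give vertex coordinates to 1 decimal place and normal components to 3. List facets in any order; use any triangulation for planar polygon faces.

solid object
 facet normal -0.588 -0.258 0.766
  outer loop
   vertex 3.8 0.4 3.2
   vertex 4.4 2.6 4.4
   vertex 0.4 4.0 1.8
  endloop
 endfacet
 facet normal -0.653 -0.714 -0.250
  outer loop
   vertex 3.2 2.0 0.2
   vertex 3.8 0.4 3.2
   vertex 0.4 4.0 1.8
  endloop
 endfacet
 facet normal 0.959 -0.122 -0.257
  outer loop
   vertex 3.2 2.0 0.2
   vertex 4.4 2.6 4.4
   vertex 3.8 0.4 3.2
  endloop
 endfacet
 facet normal -0.675 -0.571 -0.467
  outer loop
   vertex 1.2 4.2 0.4
   vertex 3.2 2.0 0.2
   vertex 0.4 4.0 1.8
  endloop
 endfacet
 facet normal -0.143 0.988 0.060
  outer loop
   vertex 1.2 4.2 0.4
   vertex 0.4 4.0 1.8
   vertex 3.0 4.4 1.4
  endloop
 endfacet
 facet normal 0.399 0.436 -0.806
  outer loop
   vertex 1.2 4.2 0.4
   vertex 3.0 4.4 1.4
   vertex 3.2 2.0 0.2
  endloop
 endfacet
 facet normal 0.702 0.364 -0.611
  outer loop
   vertex 3.8 4.2 2.2
   vertex 3.2 2.0 0.2
   vertex 3.0 4.4 1.4
  endloop
 endfacet
 facet normal -0.356 0.477 0.804
  outer loop
   vertex 4.2 3.8 3.6
   vertex 0.4 4.0 1.8
   vertex 4.4 2.6 4.4
  endloop
 endfacet
 facet normal -0.098 0.945 0.311
  outer loop
   vertex 4.2 3.8 3.6
   vertex 3.0 4.4 1.4
   vertex 0.4 4.0 1.8
  endloop
 endfacet
 facet normal -0.048 0.957 0.287
  outer loop
   vertex 4.2 3.8 3.6
   vertex 3.8 4.2 2.2
   vertex 3.0 4.4 1.4
  endloop
 endfacet
 facet normal 0.962 -0.021 -0.272
  outer loop
   vertex 4.2 3.8 3.6
   vertex 4.4 2.6 4.4
   vertex 3.2 2.0 0.2
  endloop
 endfacet
 facet normal 0.961 -0.010 -0.277
  outer loop
   vertex 4.2 3.8 3.6
   vertex 3.2 2.0 0.2
   vertex 3.8 4.2 2.2
  endloop
 endfacet
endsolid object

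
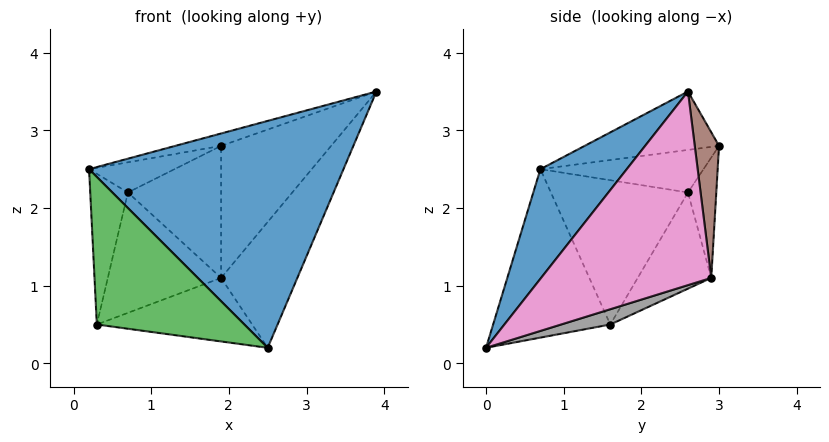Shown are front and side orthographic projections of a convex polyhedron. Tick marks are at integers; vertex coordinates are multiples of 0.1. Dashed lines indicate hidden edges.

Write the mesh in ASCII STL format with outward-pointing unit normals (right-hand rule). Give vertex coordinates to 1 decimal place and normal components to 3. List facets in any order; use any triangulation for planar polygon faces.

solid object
 facet normal 0.274 -0.809 0.521
  outer loop
   vertex 2.5 0.0 0.2
   vertex 3.9 2.6 3.5
   vertex 0.2 0.7 2.5
  endloop
 endfacet
 facet normal -0.310 0.106 0.945
  outer loop
   vertex 1.9 3.0 2.8
   vertex 0.2 0.7 2.5
   vertex 3.9 2.6 3.5
  endloop
 endfacet
 facet normal -0.581 -0.731 -0.358
  outer loop
   vertex 0.3 1.6 0.5
   vertex 2.5 0.0 0.2
   vertex 0.2 0.7 2.5
  endloop
 endfacet
 facet normal -0.500 0.262 0.825
  outer loop
   vertex 0.7 2.6 2.2
   vertex 0.2 0.7 2.5
   vertex 1.9 3.0 2.8
  endloop
 endfacet
 facet normal -0.962 0.264 0.071
  outer loop
   vertex 0.7 2.6 2.2
   vertex 0.3 1.6 0.5
   vertex 0.2 0.7 2.5
  endloop
 endfacet
 facet normal 0.215 0.975 -0.057
  outer loop
   vertex 1.9 2.9 1.1
   vertex 1.9 3.0 2.8
   vertex 3.9 2.6 3.5
  endloop
 endfacet
 facet normal 0.744 0.334 -0.579
  outer loop
   vertex 1.9 2.9 1.1
   vertex 3.9 2.6 3.5
   vertex 2.5 0.0 0.2
  endloop
 endfacet
 facet normal 0.099 0.314 -0.944
  outer loop
   vertex 1.9 2.9 1.1
   vertex 2.5 0.0 0.2
   vertex 0.3 1.6 0.5
  endloop
 endfacet
 facet normal -0.290 0.955 -0.056
  outer loop
   vertex 1.9 2.9 1.1
   vertex 0.7 2.6 2.2
   vertex 1.9 3.0 2.8
  endloop
 endfacet
 facet normal -0.511 0.788 -0.343
  outer loop
   vertex 1.9 2.9 1.1
   vertex 0.3 1.6 0.5
   vertex 0.7 2.6 2.2
  endloop
 endfacet
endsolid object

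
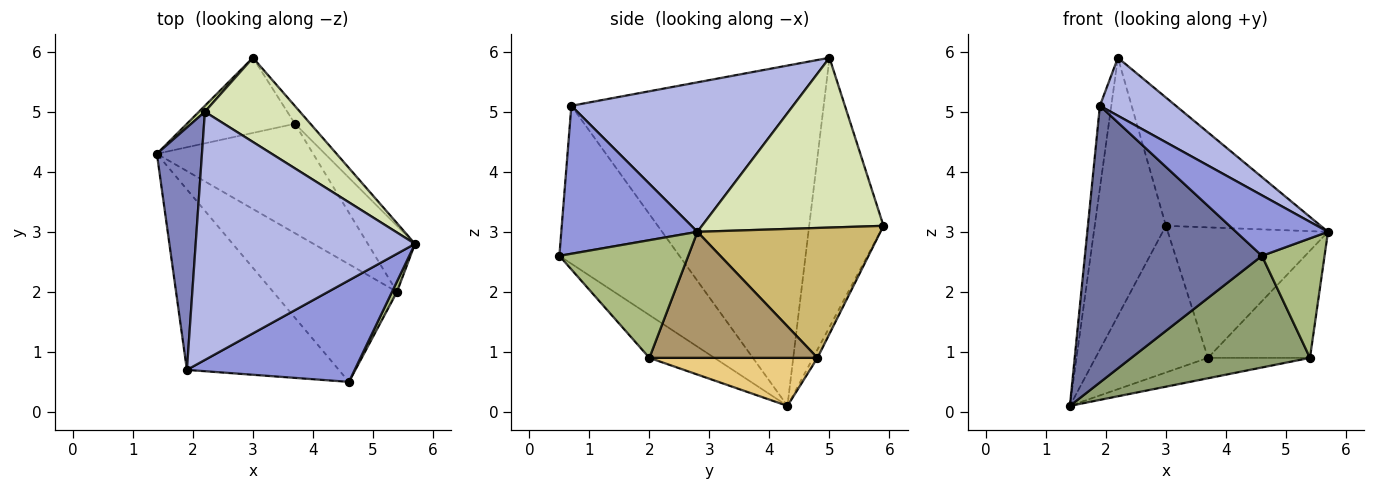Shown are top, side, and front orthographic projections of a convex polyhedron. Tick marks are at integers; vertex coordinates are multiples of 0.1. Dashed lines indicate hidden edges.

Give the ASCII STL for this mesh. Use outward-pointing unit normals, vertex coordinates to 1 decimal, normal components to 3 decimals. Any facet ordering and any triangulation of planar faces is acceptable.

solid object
 facet normal -0.494 -0.728 -0.475
  outer loop
   vertex 1.9 0.7 5.1
   vertex 1.4 4.3 0.1
   vertex 4.6 0.5 2.6
  endloop
 endfacet
 facet normal -0.990 0.045 0.131
  outer loop
   vertex 1.9 0.7 5.1
   vertex 2.2 5.0 5.9
   vertex 1.4 4.3 0.1
  endloop
 endfacet
 facet normal 0.604 -0.408 0.685
  outer loop
   vertex 1.9 0.7 5.1
   vertex 4.6 0.5 2.6
   vertex 5.7 2.8 3.0
  endloop
 endfacet
 facet normal 0.553 -0.190 0.811
  outer loop
   vertex 1.9 0.7 5.1
   vertex 5.7 2.8 3.0
   vertex 2.2 5.0 5.9
  endloop
 endfacet
 facet normal -0.243 -0.668 -0.704
  outer loop
   vertex 5.4 2.0 0.9
   vertex 4.6 0.5 2.6
   vertex 1.4 4.3 0.1
  endloop
 endfacet
 facet normal 0.899 -0.436 0.038
  outer loop
   vertex 5.4 2.0 0.9
   vertex 5.7 2.8 3.0
   vertex 4.6 0.5 2.6
  endloop
 endfacet
 facet normal -0.722 0.692 0.016
  outer loop
   vertex 3.0 5.9 3.1
   vertex 1.4 4.3 0.1
   vertex 2.2 5.0 5.9
  endloop
 endfacet
 facet normal 0.700 0.597 0.392
  outer loop
   vertex 3.0 5.9 3.1
   vertex 2.2 5.0 5.9
   vertex 5.7 2.8 3.0
  endloop
 endfacet
 facet normal 0.814 0.494 -0.305
  outer loop
   vertex 3.7 4.8 0.9
   vertex 5.7 2.8 3.0
   vertex 5.4 2.0 0.9
  endloop
 endfacet
 facet normal 0.750 0.656 -0.089
  outer loop
   vertex 3.7 4.8 0.9
   vertex 3.0 5.9 3.1
   vertex 5.7 2.8 3.0
  endloop
 endfacet
 facet normal 0.289 0.176 -0.941
  outer loop
   vertex 3.7 4.8 0.9
   vertex 5.4 2.0 0.9
   vertex 1.4 4.3 0.1
  endloop
 endfacet
 facet normal -0.035 0.889 -0.456
  outer loop
   vertex 3.7 4.8 0.9
   vertex 1.4 4.3 0.1
   vertex 3.0 5.9 3.1
  endloop
 endfacet
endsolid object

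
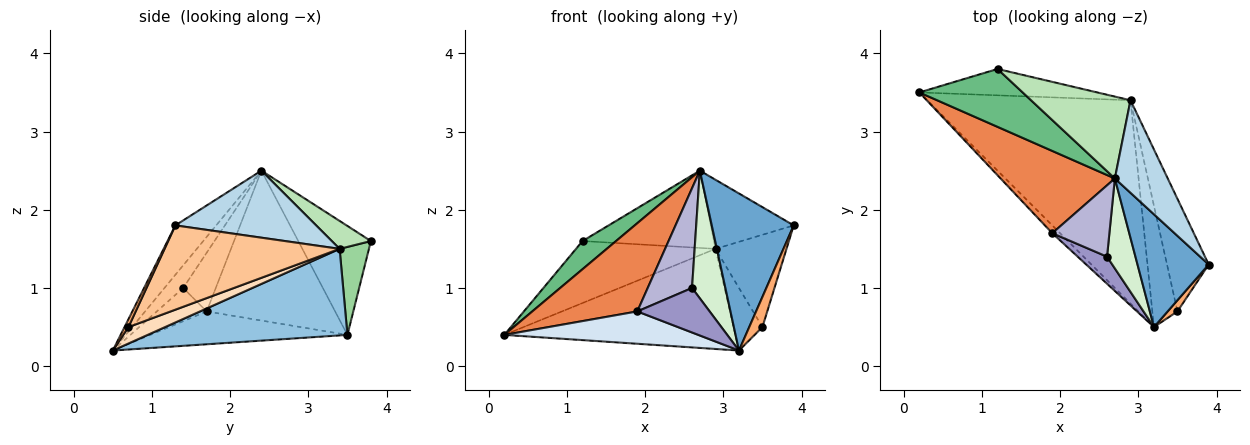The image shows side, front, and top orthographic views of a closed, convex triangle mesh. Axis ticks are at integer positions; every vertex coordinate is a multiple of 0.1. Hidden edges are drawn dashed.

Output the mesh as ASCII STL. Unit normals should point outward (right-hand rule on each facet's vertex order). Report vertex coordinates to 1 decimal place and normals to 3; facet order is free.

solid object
 facet normal -0.375 -0.753 0.541
  outer loop
   vertex 2.7 2.4 2.5
   vertex 3.2 0.5 0.2
   vertex 3.9 1.3 1.8
  endloop
 endfacet
 facet normal 0.357 0.413 -0.838
  outer loop
   vertex 2.9 3.4 1.5
   vertex 3.2 0.5 0.2
   vertex 0.2 3.5 0.4
  endloop
 endfacet
 facet normal 0.713 0.420 0.562
  outer loop
   vertex 2.9 3.4 1.5
   vertex 2.7 2.4 2.5
   vertex 3.9 1.3 1.8
  endloop
 endfacet
 facet normal -0.703 -0.692 -0.167
  outer loop
   vertex 1.9 1.7 0.7
   vertex 0.2 3.5 0.4
   vertex 3.2 0.5 0.2
  endloop
 endfacet
 facet normal -0.667 -0.545 0.508
  outer loop
   vertex 1.9 1.7 0.7
   vertex 2.7 2.4 2.5
   vertex 0.2 3.5 0.4
  endloop
 endfacet
 facet normal 0.268 -0.904 0.335
  outer loop
   vertex 3.5 0.7 0.5
   vertex 3.9 1.3 1.8
   vertex 3.2 0.5 0.2
  endloop
 endfacet
 facet normal 0.842 0.342 -0.417
  outer loop
   vertex 3.5 0.7 0.5
   vertex 2.9 3.4 1.5
   vertex 3.9 1.3 1.8
  endloop
 endfacet
 facet normal 0.504 0.396 -0.768
  outer loop
   vertex 3.5 0.7 0.5
   vertex 3.2 0.5 0.2
   vertex 2.9 3.4 1.5
  endloop
 endfacet
 facet normal -0.688 -0.318 0.653
  outer loop
   vertex 1.2 3.8 1.6
   vertex 0.2 3.5 0.4
   vertex 2.7 2.4 2.5
  endloop
 endfacet
 facet normal 0.190 0.903 -0.384
  outer loop
   vertex 1.2 3.8 1.6
   vertex 2.9 3.4 1.5
   vertex 0.2 3.5 0.4
  endloop
 endfacet
 facet normal 0.200 0.672 0.713
  outer loop
   vertex 1.2 3.8 1.6
   vertex 2.7 2.4 2.5
   vertex 2.9 3.4 1.5
  endloop
 endfacet
 facet normal -0.417 -0.743 0.523
  outer loop
   vertex 2.6 1.4 1.0
   vertex 3.2 0.5 0.2
   vertex 2.7 2.4 2.5
  endloop
 endfacet
 facet normal -0.507 -0.736 0.448
  outer loop
   vertex 2.6 1.4 1.0
   vertex 1.9 1.7 0.7
   vertex 3.2 0.5 0.2
  endloop
 endfacet
 facet normal -0.513 -0.698 0.500
  outer loop
   vertex 2.6 1.4 1.0
   vertex 2.7 2.4 2.5
   vertex 1.9 1.7 0.7
  endloop
 endfacet
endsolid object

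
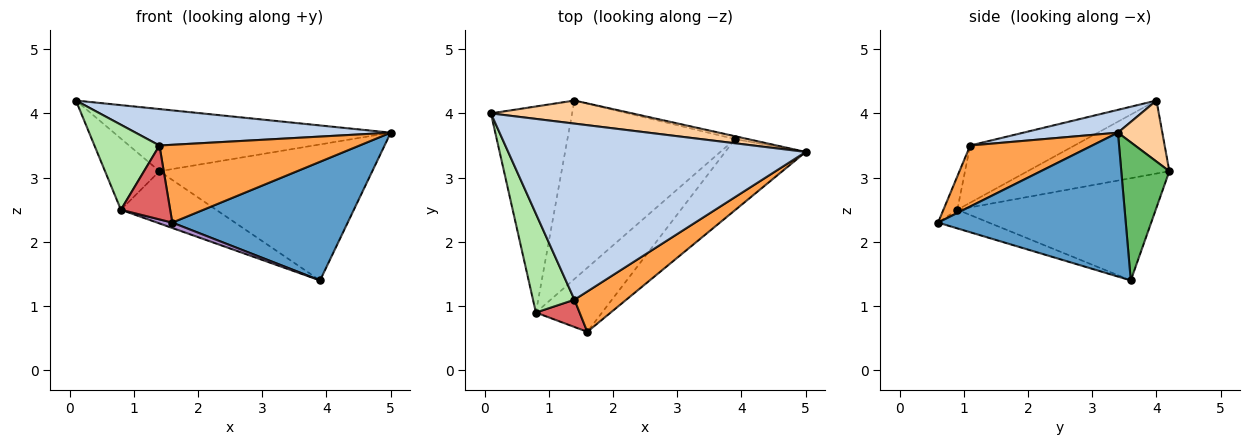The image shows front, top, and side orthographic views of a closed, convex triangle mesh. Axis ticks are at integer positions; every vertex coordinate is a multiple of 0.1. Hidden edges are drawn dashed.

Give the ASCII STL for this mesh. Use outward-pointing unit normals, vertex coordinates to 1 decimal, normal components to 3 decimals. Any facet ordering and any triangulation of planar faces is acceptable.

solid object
 facet normal 0.676 -0.632 -0.378
  outer loop
   vertex 3.9 3.6 1.4
   vertex 5.0 3.4 3.7
   vertex 1.6 0.6 2.3
  endloop
 endfacet
 facet normal 0.075 -0.202 0.976
  outer loop
   vertex 1.4 1.1 3.5
   vertex 5.0 3.4 3.7
   vertex 0.1 4.0 4.2
  endloop
 endfacet
 facet normal 0.476 -0.781 0.405
  outer loop
   vertex 1.4 1.1 3.5
   vertex 1.6 0.6 2.3
   vertex 5.0 3.4 3.7
  endloop
 endfacet
 facet normal 0.149 0.927 0.344
  outer loop
   vertex 1.4 4.2 3.1
   vertex 0.1 4.0 4.2
   vertex 5.0 3.4 3.7
  endloop
 endfacet
 facet normal 0.220 0.975 -0.020
  outer loop
   vertex 1.4 4.2 3.1
   vertex 5.0 3.4 3.7
   vertex 3.9 3.6 1.4
  endloop
 endfacet
 facet normal -0.723 -0.451 0.524
  outer loop
   vertex 0.8 0.9 2.5
   vertex 1.4 1.1 3.5
   vertex 0.1 4.0 4.2
  endloop
 endfacet
 facet normal -0.256 -0.907 0.335
  outer loop
   vertex 0.8 0.9 2.5
   vertex 1.6 0.6 2.3
   vertex 1.4 1.1 3.5
  endloop
 endfacet
 facet normal -0.648 0.249 -0.720
  outer loop
   vertex 0.8 0.9 2.5
   vertex 0.1 4.0 4.2
   vertex 1.4 4.2 3.1
  endloop
 endfacet
 facet normal -0.270 -0.081 -0.959
  outer loop
   vertex 0.8 0.9 2.5
   vertex 3.9 3.6 1.4
   vertex 1.6 0.6 2.3
  endloop
 endfacet
 facet normal -0.505 0.242 -0.828
  outer loop
   vertex 0.8 0.9 2.5
   vertex 1.4 4.2 3.1
   vertex 3.9 3.6 1.4
  endloop
 endfacet
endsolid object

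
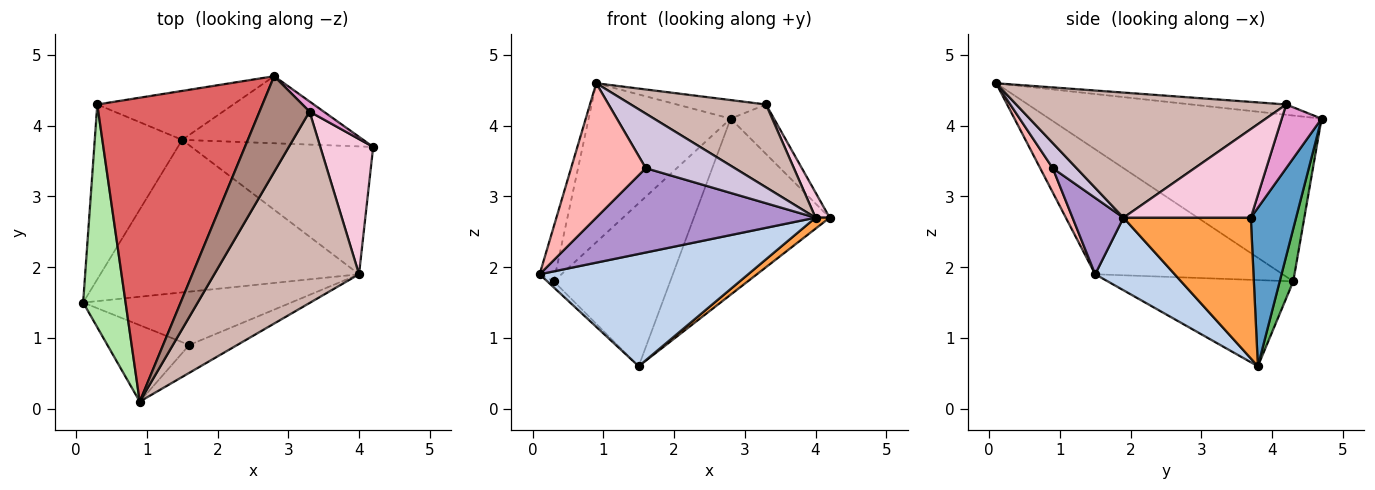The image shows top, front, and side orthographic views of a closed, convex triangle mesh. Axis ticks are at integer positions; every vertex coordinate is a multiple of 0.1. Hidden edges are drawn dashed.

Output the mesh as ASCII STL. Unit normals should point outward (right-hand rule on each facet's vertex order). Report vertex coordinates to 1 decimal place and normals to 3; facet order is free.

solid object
 facet normal 0.297 0.892 -0.340
  outer loop
   vertex 1.5 3.8 0.6
   vertex 2.8 4.7 4.1
   vertex 4.2 3.7 2.7
  endloop
 endfacet
 facet normal 0.220 -0.578 -0.786
  outer loop
   vertex 4.0 1.9 2.7
   vertex 0.1 1.5 1.9
   vertex 1.5 3.8 0.6
  endloop
 endfacet
 facet normal 0.611 -0.068 -0.789
  outer loop
   vertex 4.0 1.9 2.7
   vertex 1.5 3.8 0.6
   vertex 4.2 3.7 2.7
  endloop
 endfacet
 facet normal -0.702 0.025 -0.712
  outer loop
   vertex 0.3 4.3 1.8
   vertex 1.5 3.8 0.6
   vertex 0.1 1.5 1.9
  endloop
 endfacet
 facet normal 0.111 0.952 -0.286
  outer loop
   vertex 0.3 4.3 1.8
   vertex 2.8 4.7 4.1
   vertex 1.5 3.8 0.6
  endloop
 endfacet
 facet normal -0.944 0.079 0.321
  outer loop
   vertex 0.3 4.3 1.8
   vertex 0.1 1.5 1.9
   vertex 0.9 0.1 4.6
  endloop
 endfacet
 facet normal -0.665 0.346 0.662
  outer loop
   vertex 0.3 4.3 1.8
   vertex 0.9 0.1 4.6
   vertex 2.8 4.7 4.1
  endloop
 endfacet
 facet normal 0.145 -0.860 -0.489
  outer loop
   vertex 1.6 0.9 3.4
   vertex 0.9 0.1 4.6
   vertex 0.1 1.5 1.9
  endloop
 endfacet
 facet normal 0.193 -0.829 -0.524
  outer loop
   vertex 1.6 0.9 3.4
   vertex 0.1 1.5 1.9
   vertex 4.0 1.9 2.7
  endloop
 endfacet
 facet normal 0.232 -0.866 -0.442
  outer loop
   vertex 1.6 0.9 3.4
   vertex 4.0 1.9 2.7
   vertex 0.9 0.1 4.6
  endloop
 endfacet
 facet normal -0.198 0.187 0.962
  outer loop
   vertex 3.3 4.2 4.3
   vertex 2.8 4.7 4.1
   vertex 0.9 0.1 4.6
  endloop
 endfacet
 facet normal 0.621 -0.311 0.719
  outer loop
   vertex 3.3 4.2 4.3
   vertex 0.9 0.1 4.6
   vertex 4.0 1.9 2.7
  endloop
 endfacet
 facet normal 0.669 0.728 0.149
  outer loop
   vertex 3.3 4.2 4.3
   vertex 4.2 3.7 2.7
   vertex 2.8 4.7 4.1
  endloop
 endfacet
 facet normal 0.855 -0.095 0.510
  outer loop
   vertex 3.3 4.2 4.3
   vertex 4.0 1.9 2.7
   vertex 4.2 3.7 2.7
  endloop
 endfacet
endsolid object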